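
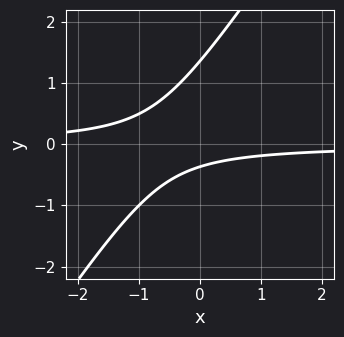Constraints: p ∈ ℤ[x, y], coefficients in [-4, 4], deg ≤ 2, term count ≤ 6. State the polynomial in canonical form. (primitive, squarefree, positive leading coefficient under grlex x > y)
3*x*y - 2*y^2 + 2*y + 1

Degree: the shape is more complex than any degree-1 curve, so deg p = 2.
Observable constraints: the curve avoids every integer x-axis point in the box.
Assembling these constraints gives the stated polynomial.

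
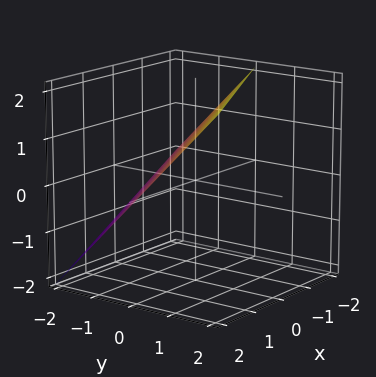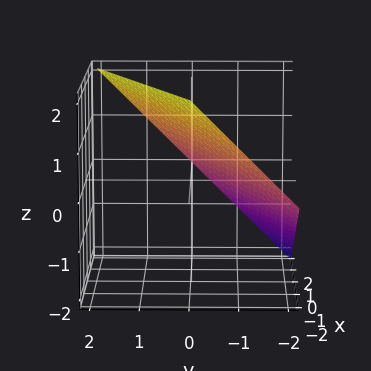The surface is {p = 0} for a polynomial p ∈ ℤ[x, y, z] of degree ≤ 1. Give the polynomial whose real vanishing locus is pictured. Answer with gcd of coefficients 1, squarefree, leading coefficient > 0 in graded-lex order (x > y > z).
(a) The degree is 1 — every cross-section is a straight line — this is a plane.
(b) From the axis intercepts and sections: one x-axis crossing is at x = 2; it meets the y-axis at y = -1 (among the integer gridlines).
(c) Assembling these constraints gives the stated polynomial.

x - 2*y + 2*z - 2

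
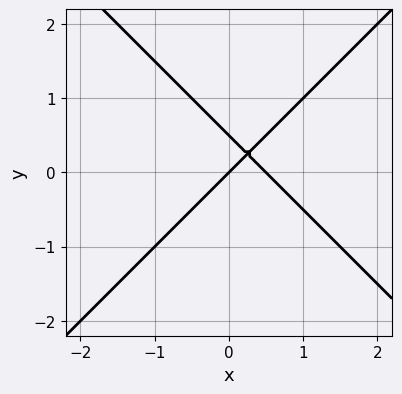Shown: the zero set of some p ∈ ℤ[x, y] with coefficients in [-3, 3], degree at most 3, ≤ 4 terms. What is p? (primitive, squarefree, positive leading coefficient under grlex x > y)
2*x^2 - 2*y^2 - x + y

(a) The degree is 2 — the shape is more complex than any degree-1 curve.
(b) Against the integer gridlines: one y-axis crossing is at y = 0; it crosses the x-axis at the gridline x = 0.
(c) Solving for integer coefficients yields p as stated.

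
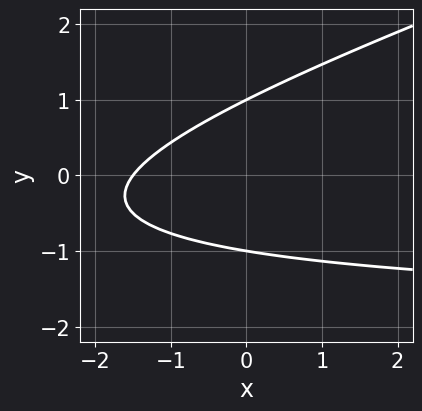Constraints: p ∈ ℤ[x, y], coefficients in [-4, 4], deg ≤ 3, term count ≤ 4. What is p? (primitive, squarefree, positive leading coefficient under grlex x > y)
x*y - 3*y^2 + 2*x + 3

deg p = 2.
Reading off the gridlines: among the integer gridlines, it crosses the y-axis at y ∈ {-1, 1}.
Fitting integer coefficients to these (and the overall shape) gives p.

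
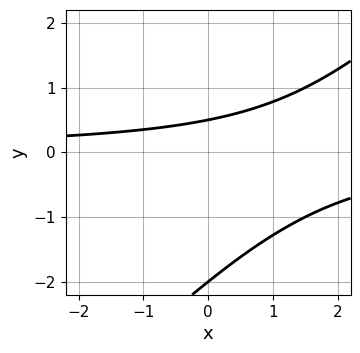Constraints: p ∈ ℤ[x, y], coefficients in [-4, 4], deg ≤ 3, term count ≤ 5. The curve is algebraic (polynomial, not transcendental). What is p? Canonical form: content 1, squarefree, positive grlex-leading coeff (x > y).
2*x*y - 2*y^2 - 3*y + 2

The degree is 2 — the shape is more complex than any degree-1 curve.
Against the integer gridlines: it misses every integer gridline on the x-axis; one y-axis crossing is at y = -2.
Fitting integer coefficients to these (and the overall shape) gives p.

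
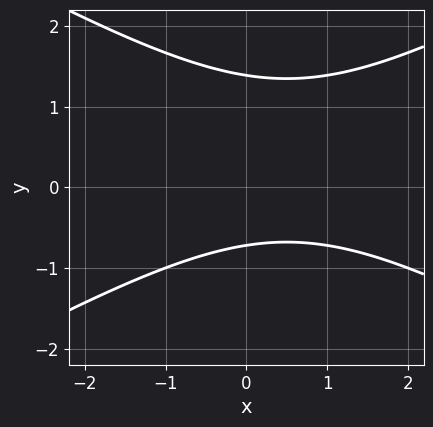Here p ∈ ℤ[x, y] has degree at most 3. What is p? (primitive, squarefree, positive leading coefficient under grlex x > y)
x^2 - 3*y^2 - x + 2*y + 3

The degree is 2 — the shape is more complex than any degree-1 curve.
From the visible intercepts: it misses every integer gridline on the x-axis.
Solving for integer coefficients yields p as stated.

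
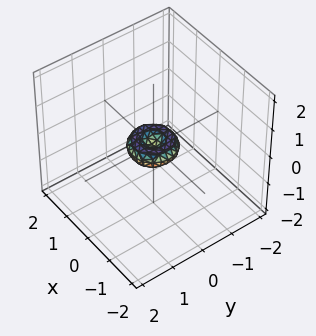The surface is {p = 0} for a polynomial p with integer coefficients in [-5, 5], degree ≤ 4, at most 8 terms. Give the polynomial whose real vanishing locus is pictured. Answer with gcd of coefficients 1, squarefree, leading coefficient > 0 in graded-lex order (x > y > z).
2*x^4 + 4*x^2*y^2 + 2*y^4 - x^2 - y^2 + 2*z^2

deg p = 4. No degree-3 surface has this shape.
Symmetry: the surface is invariant under rotation about z: p = q(x² + y², z).
From the visible intercepts: a circular section at z = 0 has radius between 0 and 1; one y-axis crossing is at y = 0; one z-axis crossing is at z = 0.
Solving for integer coefficients yields p as stated.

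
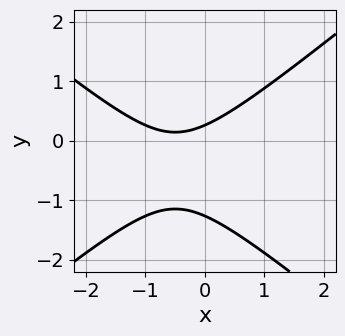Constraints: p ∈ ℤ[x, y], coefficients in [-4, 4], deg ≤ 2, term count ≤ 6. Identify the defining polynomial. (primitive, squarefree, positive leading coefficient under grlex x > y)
(a) Degree: a generic line meets the curve in up to 2 points, so deg p = 2.
(b) Against the integer gridlines: the curve avoids every integer x-axis point in the box.
(c) Together with the visible shape, these determine p as stated.

2*x^2 - 3*y^2 + 2*x - 3*y + 1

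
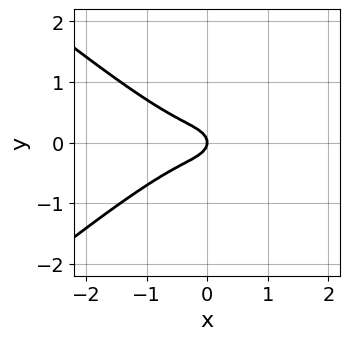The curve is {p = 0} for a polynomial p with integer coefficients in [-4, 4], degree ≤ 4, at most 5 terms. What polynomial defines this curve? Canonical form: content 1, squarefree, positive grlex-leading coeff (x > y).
First, deg p = 3.
Then, symmetries: mirror symmetry y ↦ −y ⇒ only even powers of y.
Next, from the axis intercepts and sections: it meets the y-axis at y = 0 (among the integer gridlines); one x-axis crossing is at x = 0.
Finally, matching integer coefficients to the picture gives p.

2*x^3 - 3*x*y^2 + 3*y^2 + x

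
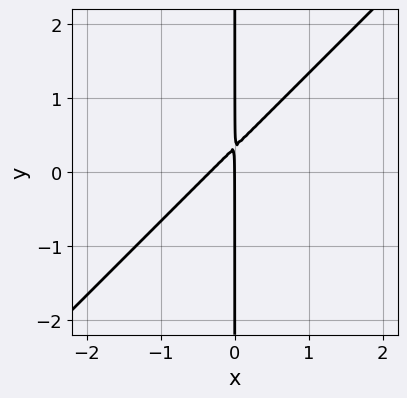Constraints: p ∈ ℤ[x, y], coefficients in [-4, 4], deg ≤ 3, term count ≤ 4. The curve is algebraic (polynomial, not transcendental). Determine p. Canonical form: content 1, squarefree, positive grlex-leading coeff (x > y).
3*x^2 - 3*x*y + x

1. Degree: the shape is more complex than any degree-1 curve, so deg p = 2.
2. Against the integer gridlines: it meets the x-axis at x = 0 (among the integer gridlines); the visible y-axis segment lies entirely on the curve.
3. Matching integer coefficients to the picture gives p.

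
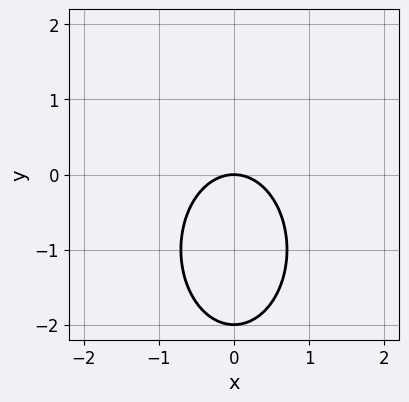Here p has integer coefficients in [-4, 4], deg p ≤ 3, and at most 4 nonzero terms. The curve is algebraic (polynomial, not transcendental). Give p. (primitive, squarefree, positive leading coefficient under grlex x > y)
2*x^2 + y^2 + 2*y

First, deg p = 2.
Then, symmetries: it's symmetric under x → −x, forcing even powers of x.
Then, reading off the gridlines: it meets the x-axis at x = 0 (among the integer gridlines); the y-axis gridline crossings are at y ∈ {-2, 0}.
Finally, the integer polynomial consistent with all of this is the stated p.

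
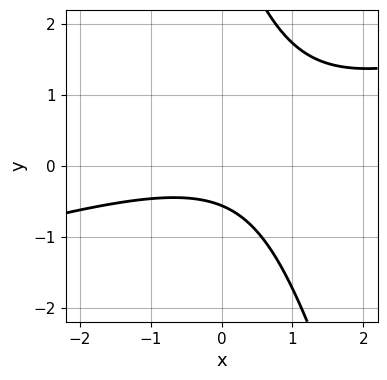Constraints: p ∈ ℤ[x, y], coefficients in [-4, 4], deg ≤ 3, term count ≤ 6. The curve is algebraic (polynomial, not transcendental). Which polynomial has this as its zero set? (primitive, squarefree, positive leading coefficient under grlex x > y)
deg p = 2.
Observable constraints: it misses every integer gridline on the x-axis.
Solving for integer coefficients yields p as stated.

x^2 - 3*x*y - y^2 + 3*y + 2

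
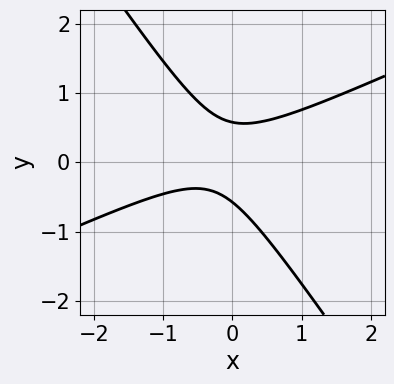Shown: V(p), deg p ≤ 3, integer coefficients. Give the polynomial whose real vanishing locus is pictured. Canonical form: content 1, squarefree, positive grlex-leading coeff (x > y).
(a) deg p = 2. No degree-1 curve has this shape.
(b) Observable constraints: the curve avoids every integer x-axis point in the box.
(c) Solving for integer coefficients yields p as stated.

2*x^2 - 3*x*y - 3*y^2 + x + 1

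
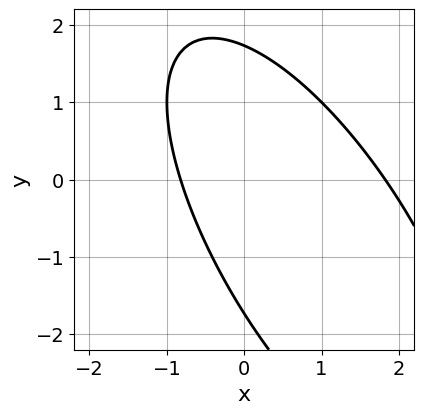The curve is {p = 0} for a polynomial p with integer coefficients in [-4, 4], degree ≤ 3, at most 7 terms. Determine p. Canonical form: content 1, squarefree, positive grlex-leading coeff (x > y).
Degree: the shape is more complex than any degree-1 curve, so deg p = 2.
Putting this together gives p.

2*x^2 + 2*x*y + y^2 - 2*x - 3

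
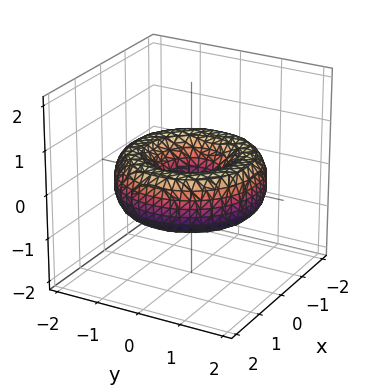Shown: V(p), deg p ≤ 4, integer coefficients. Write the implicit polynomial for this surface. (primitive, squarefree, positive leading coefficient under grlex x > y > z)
x^4 + 2*x^2*y^2 + y^4 - 3*x^2 - 3*y^2 + 3*z^2 + 1

deg p = 4.
Symmetries: rotational symmetry about the z-axis ⇒ p depends on x, y only through x² + y².
Checking where it meets the axes: no z-intercept at any integer in the box; a circular section at z = 0 has radius between 0 and 1.
Fitting integer coefficients to these (and the overall shape) gives p.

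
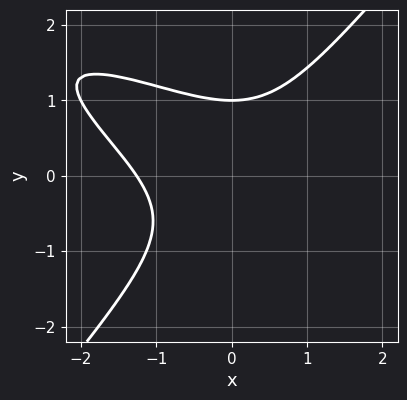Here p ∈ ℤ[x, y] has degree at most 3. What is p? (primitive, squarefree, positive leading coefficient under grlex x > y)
x^3 + 2*x^2*y - 2*y^3 + 2

(a) The degree is 3 — a generic line meets the curve in up to 3 points.
(b) Reading off the gridlines: it meets the y-axis at y = 1 (among the integer gridlines).
(c) The integer polynomial consistent with all of this is the stated p.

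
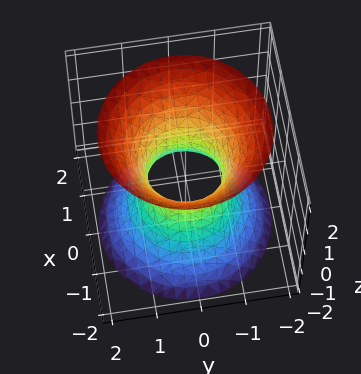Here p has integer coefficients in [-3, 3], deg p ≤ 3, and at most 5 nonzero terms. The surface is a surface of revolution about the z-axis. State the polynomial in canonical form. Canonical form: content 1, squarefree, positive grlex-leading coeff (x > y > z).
(a) Degree: a generic line meets the surface in up to 2 points, so deg p = 2.
(b) Symmetry: the surface is invariant under rotation about z: p = q(x² + y², z).
(c) Against the integer gridlines: a circular section at z = -1 has radius between 1 and 2; no z-intercept at any integer in the box.
(d) Matching integer coefficients to the picture gives p.

3*x^2 + 3*y^2 - 2*z^2 - 2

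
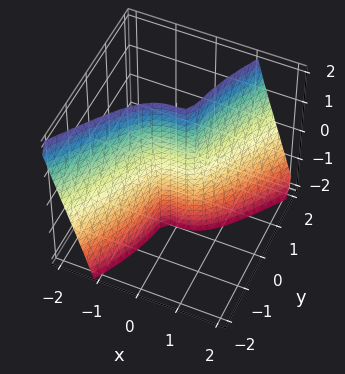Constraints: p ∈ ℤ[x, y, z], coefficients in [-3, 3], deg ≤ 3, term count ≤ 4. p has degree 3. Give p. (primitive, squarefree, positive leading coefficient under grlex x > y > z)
3*x^3 + 2*x*y*z - y^3 - 2*y

First, deg p = 3. The shape is more complex than any degree-2 surface.
Next, from the axis intercepts and sections: every point of the z-axis in the box is on the surface; it crosses the y-axis at the gridline y = 0; it meets the x-axis at x = 0 (among the integer gridlines).
Finally, the integer polynomial consistent with all of this is the stated p.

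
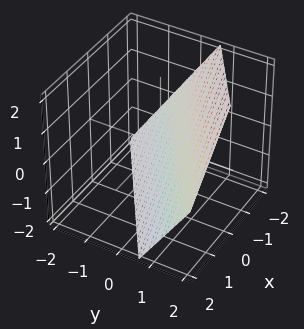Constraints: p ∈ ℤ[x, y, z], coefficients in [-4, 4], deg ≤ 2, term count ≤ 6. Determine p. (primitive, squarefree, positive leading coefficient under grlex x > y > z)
(a) Degree: every cross-section is a straight line — this is a plane, so deg p = 1.
(b) Reading off the gridlines: it crosses the z-axis at the gridline z = -1; it meets the x-axis at x = -1 (among the integer gridlines).
(c) Solving for integer coefficients yields p as stated.

2*x - 3*y + 2*z + 2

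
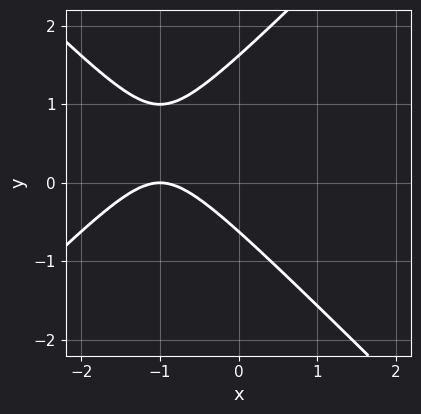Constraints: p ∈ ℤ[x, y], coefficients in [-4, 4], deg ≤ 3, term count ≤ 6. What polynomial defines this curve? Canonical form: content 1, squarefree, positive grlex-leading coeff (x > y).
(a) deg p = 2.
(b) Checking where it meets the axes: one x-axis crossing is at x = -1.
(c) Fitting integer coefficients to these (and the overall shape) gives p.

x^2 - y^2 + 2*x + y + 1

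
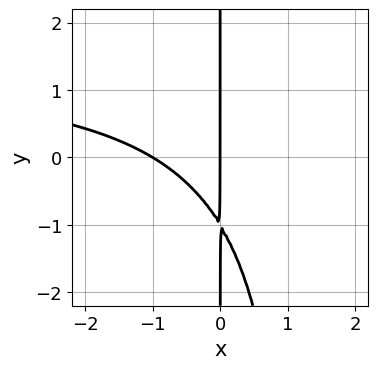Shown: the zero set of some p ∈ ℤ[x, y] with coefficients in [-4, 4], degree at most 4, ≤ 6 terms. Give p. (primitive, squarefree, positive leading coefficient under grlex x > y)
(a) deg p = 3.
(b) Reading off the gridlines: every point of the y-axis in the box is on the curve; the x-axis gridline crossings are at x ∈ {-1, 0}.
(c) Solving for integer coefficients yields p as stated.

2*x^2*y - 3*x^2 - 3*x*y - 3*x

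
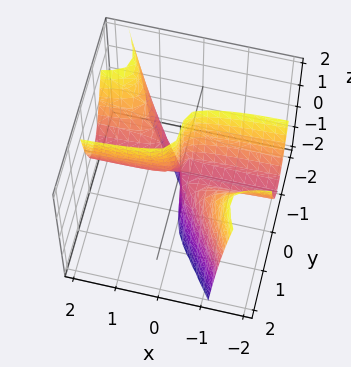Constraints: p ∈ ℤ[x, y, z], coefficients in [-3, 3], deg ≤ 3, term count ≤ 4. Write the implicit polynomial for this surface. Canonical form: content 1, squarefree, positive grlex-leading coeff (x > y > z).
3*x*y^2 + 2*y^3 - x*z

1. deg p = 3. The shape is more complex than any degree-2 surface.
2. Against the integer gridlines: the visible z-axis segment lies entirely on the surface; one y-axis crossing is at y = 0.
3. Assembling these constraints gives the stated polynomial. Check: (2, 0, 0) on the x-axis lies on the surface, and p(2, 0, 0) = 0. ✓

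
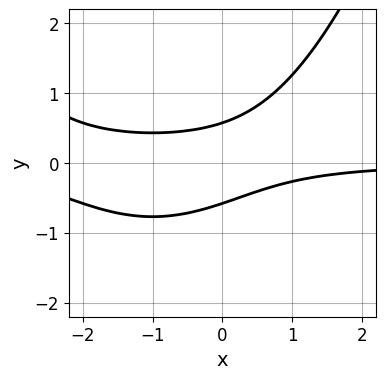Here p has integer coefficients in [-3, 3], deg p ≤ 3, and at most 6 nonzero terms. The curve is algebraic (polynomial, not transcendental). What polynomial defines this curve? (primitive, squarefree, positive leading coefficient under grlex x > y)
x^2*y + 2*x*y - 3*y^2 + 1

deg p = 3.
Checking where it meets the axes: it misses every integer gridline on the x-axis.
The integer polynomial consistent with all of this is the stated p.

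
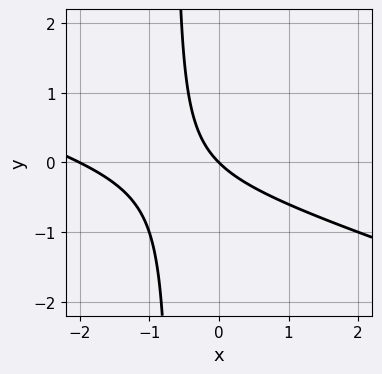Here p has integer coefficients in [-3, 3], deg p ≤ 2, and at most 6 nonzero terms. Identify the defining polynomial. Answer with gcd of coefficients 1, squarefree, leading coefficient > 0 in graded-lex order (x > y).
x^2 + 3*x*y + 2*x + 2*y

1. Degree: the shape is more complex than any degree-1 curve, so deg p = 2.
2. Reading off the gridlines: among the integer gridlines, it crosses the x-axis at x ∈ {-2, 0}; it crosses the y-axis at the gridline y = 0.
3. The integer polynomial consistent with all of this is the stated p.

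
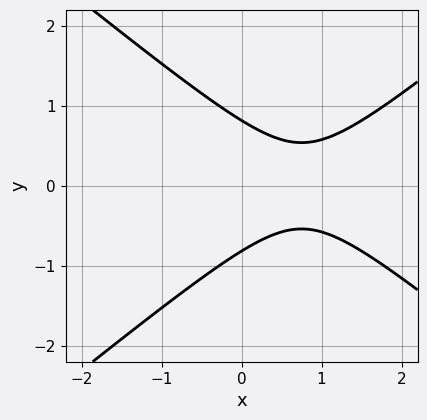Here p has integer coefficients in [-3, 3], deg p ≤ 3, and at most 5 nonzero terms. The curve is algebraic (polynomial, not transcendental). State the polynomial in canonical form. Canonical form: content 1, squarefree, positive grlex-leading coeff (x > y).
1. Degree: a generic line meets the curve in up to 2 points, so deg p = 2.
2. Symmetries: the y ↦ −y reflection is a symmetry, so y appears only in even powers.
3. Against the integer gridlines: it misses every integer gridline on the x-axis.
4. These observations pin down the coefficients.

2*x^2 - 3*y^2 - 3*x + 2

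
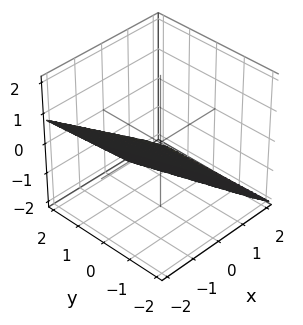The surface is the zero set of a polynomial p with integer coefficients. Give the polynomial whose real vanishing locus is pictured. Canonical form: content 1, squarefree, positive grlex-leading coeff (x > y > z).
First, the degree is 1 — the surface is flat (a plane).
Then, from the visible intercepts: one y-axis crossing is at y = -2.
Finally, solving for integer coefficients yields p as stated.

3*x + y + 3*z + 2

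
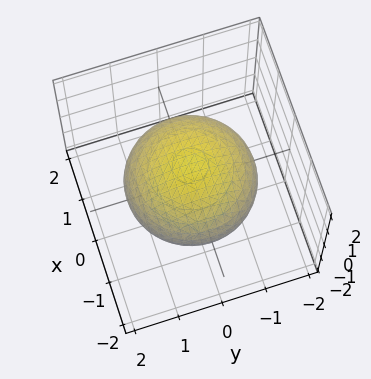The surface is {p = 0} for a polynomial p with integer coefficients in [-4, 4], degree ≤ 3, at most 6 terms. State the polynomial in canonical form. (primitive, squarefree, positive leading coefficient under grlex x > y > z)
x^2 + y^2 + 2*z^2 - 2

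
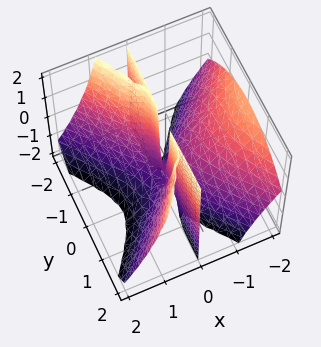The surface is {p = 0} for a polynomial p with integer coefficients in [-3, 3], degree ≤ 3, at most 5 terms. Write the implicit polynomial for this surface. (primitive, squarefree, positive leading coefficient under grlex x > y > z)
(a) The degree is 3 — the shape is more complex than any degree-2 surface.
(b) From the axis intercepts and sections: the visible z-axis segment lies entirely on the surface; the visible y-axis segment lies entirely on the surface.
(c) The integer polynomial consistent with all of this is the stated p. Check: (-1, 0, 0) on the x-axis lies on the surface, and p(-1, 0, 0) = 0. ✓

3*x^3 + 3*x^2*z - 2*x*y^2 + 3*x^2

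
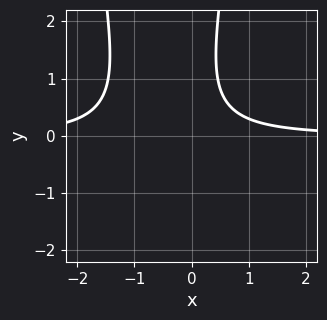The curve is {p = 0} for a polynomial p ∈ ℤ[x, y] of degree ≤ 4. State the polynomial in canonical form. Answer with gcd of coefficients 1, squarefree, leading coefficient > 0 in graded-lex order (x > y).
3*x^2*y + 3*x*y - y^2 + y - 2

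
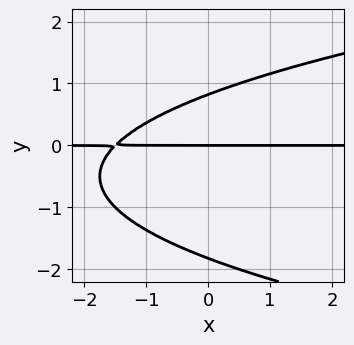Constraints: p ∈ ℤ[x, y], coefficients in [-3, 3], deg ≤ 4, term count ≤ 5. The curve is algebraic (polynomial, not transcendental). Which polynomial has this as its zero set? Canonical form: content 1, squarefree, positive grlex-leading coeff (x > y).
First, degree: the shape is more complex than any degree-2 curve, so deg p = 3.
Next, from the visible intercepts: every point of the x-axis in the box is on the curve; it meets the y-axis at y = 0 (among the integer gridlines).
Finally, putting this together gives p.

2*y^3 - 2*x*y + 2*y^2 - 3*y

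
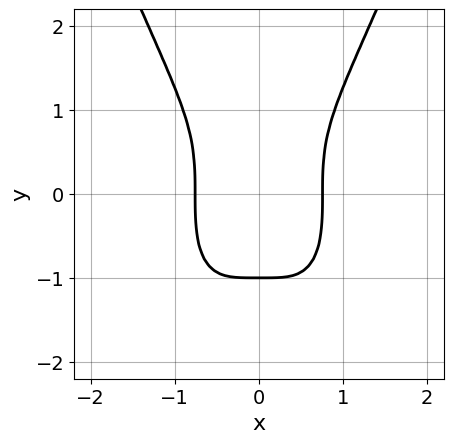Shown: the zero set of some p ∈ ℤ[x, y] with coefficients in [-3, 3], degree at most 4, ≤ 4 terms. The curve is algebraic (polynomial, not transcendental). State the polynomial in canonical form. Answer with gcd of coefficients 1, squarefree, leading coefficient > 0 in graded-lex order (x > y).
3*x^4 - y^3 - 1

deg p = 4. A generic line meets the curve in up to 4 points.
Symmetries: mirror symmetry x ↦ −x ⇒ only even powers of x.
Checking where it meets the axes: it meets the y-axis at y = -1 (among the integer gridlines).
Together with the visible shape, these determine p as stated.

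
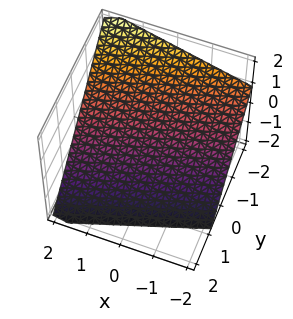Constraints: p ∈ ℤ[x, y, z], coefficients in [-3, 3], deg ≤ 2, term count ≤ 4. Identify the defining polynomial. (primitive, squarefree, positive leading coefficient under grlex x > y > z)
(a) deg p = 1. The surface is flat (a plane).
(b) Against the integer gridlines: one x-axis crossing is at x = 2.
(c) Putting this together gives p.

x - 3*y - 3*z - 2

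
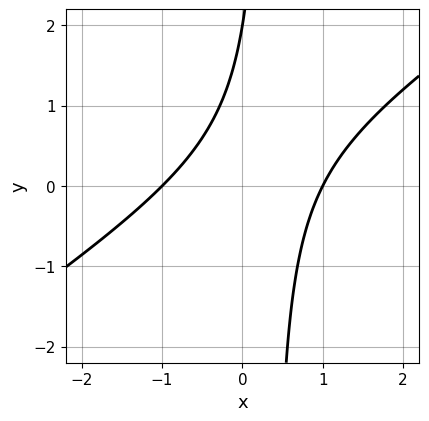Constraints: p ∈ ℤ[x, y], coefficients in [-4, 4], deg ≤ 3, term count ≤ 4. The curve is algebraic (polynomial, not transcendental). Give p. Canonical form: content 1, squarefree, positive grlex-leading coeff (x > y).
The degree is 2 — no degree-1 curve has this shape.
Against the integer gridlines: among the integer gridlines, it crosses the x-axis at x ∈ {-1, 1}; it meets the y-axis at y = 2 (among the integer gridlines).
Fitting integer coefficients to these (and the overall shape) gives p.

2*x^2 - 3*x*y + y - 2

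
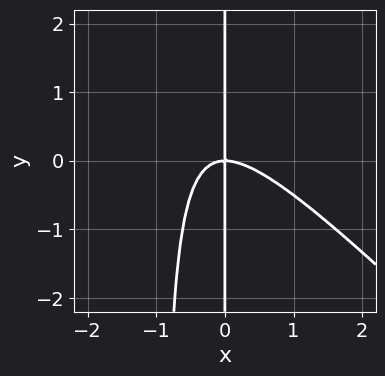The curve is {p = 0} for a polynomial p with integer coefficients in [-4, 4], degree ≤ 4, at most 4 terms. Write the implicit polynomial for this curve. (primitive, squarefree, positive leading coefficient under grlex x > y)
(a) deg p = 3. The shape is more complex than any degree-2 curve.
(b) Reading off the gridlines: it meets the x-axis at x = 0 (among the integer gridlines); the visible y-axis segment lies entirely on the curve.
(c) Putting this together gives p.

x^3 + x^2*y + x*y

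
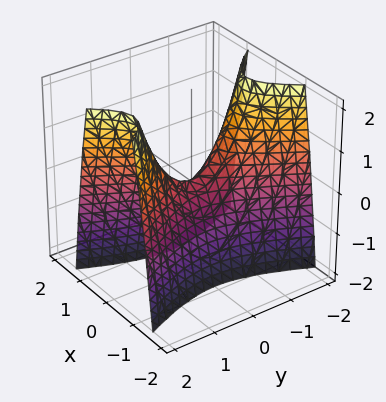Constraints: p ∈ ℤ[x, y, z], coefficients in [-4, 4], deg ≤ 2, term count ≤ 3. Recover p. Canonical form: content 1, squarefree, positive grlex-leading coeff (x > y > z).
3*x^2 - y^2 + z

First, the degree is 2 — a saddle surface; a quadric.
Then, symmetries: mirror symmetry x ↦ −x ⇒ only even powers of x; the y ↦ −y reflection is a symmetry, so y appears only in even powers.
Then, reading off the gridlines: it crosses the x-axis at the gridline x = 0; it crosses the z-axis at the gridline z = 0.
Finally, these observations pin down the coefficients.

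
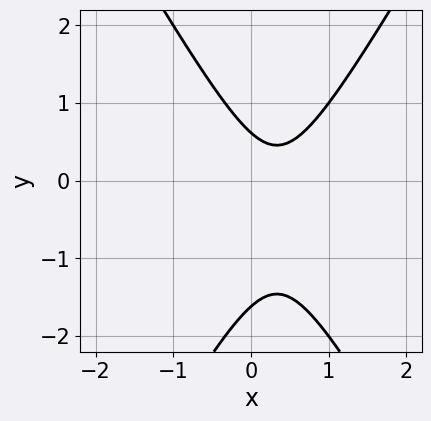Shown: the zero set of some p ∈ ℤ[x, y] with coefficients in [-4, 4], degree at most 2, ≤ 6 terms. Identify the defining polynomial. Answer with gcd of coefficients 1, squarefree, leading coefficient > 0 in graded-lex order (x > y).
3*x^2 - y^2 - 2*x - y + 1

1. Degree: the shape is more complex than any degree-1 curve, so deg p = 2.
2. Against the integer gridlines: no x-intercept at any integer in the box.
3. The integer polynomial consistent with all of this is the stated p.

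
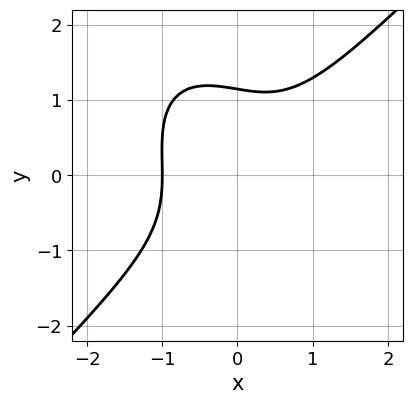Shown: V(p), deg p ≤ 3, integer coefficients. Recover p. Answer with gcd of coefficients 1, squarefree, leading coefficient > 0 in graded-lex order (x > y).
First, deg p = 3. A generic line meets the curve in up to 3 points.
Then, from the visible intercepts: it meets the x-axis at x = -1 (among the integer gridlines).
Finally, the integer polynomial consistent with all of this is the stated p.

3*x^3 - x*y^2 - 2*y^3 + 3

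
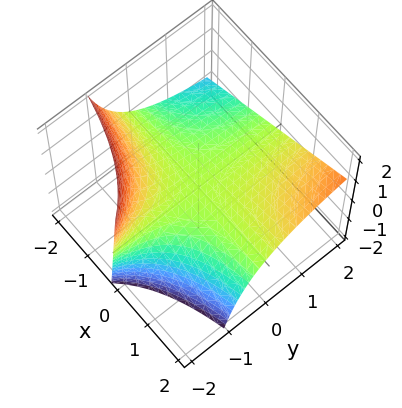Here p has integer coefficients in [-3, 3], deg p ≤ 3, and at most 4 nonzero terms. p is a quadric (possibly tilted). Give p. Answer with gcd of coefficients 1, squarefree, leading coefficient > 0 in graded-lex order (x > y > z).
x*y - y*z - 2*z

(a) deg p = 2.
(b) Observable constraints: every point of the x-axis in the box is on the surface; one z-axis crossing is at z = 0; the visible y-axis segment lies entirely on the surface.
(c) Putting this together gives p.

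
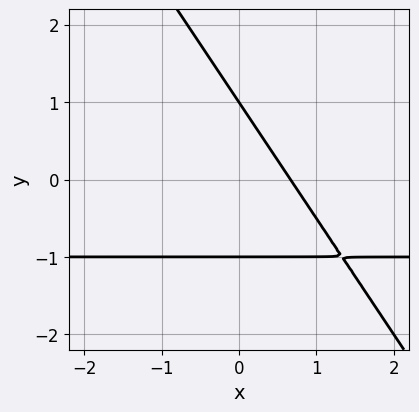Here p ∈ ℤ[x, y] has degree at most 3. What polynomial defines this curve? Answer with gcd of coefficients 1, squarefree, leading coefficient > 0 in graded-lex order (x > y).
3*x*y + 2*y^2 + 3*x - 2

deg p = 2. No degree-1 curve has this shape.
Observable constraints: the y-axis gridline crossings are at y ∈ {-1, 1}.
Solving for integer coefficients yields p as stated.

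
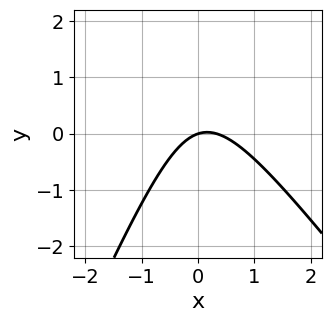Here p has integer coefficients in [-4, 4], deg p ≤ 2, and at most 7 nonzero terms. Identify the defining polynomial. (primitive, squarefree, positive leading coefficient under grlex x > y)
The degree is 2 — no degree-1 curve has this shape.
From the visible intercepts: it crosses the y-axis at the gridline y = 0; one x-axis crossing is at x = 0.
Assembling these constraints gives the stated polynomial.

3*x^2 + x*y - y^2 - x + 3*y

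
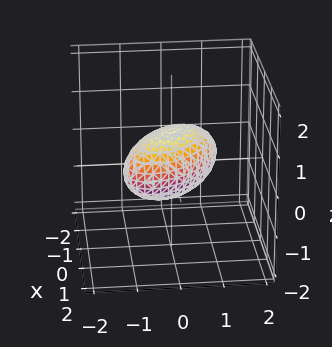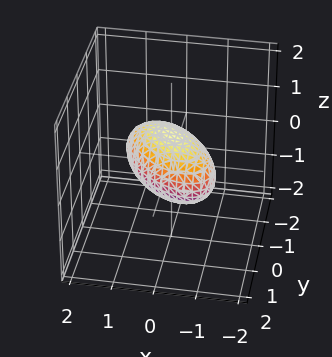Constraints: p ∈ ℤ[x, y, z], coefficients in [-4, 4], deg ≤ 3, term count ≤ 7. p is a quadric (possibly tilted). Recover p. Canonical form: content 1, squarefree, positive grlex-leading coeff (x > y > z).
2*x^2 + 2*x*y + 2*y^2 + 3*z^2 - 2

First, deg p = 2. The shape is more complex than any degree-1 surface.
Next, checking where it meets the axes: among the integer gridlines, it crosses the x-axis at x ∈ {-1, 1}; the y-axis gridline crossings are at y ∈ {-1, 1}.
Finally, solving for integer coefficients yields p as stated.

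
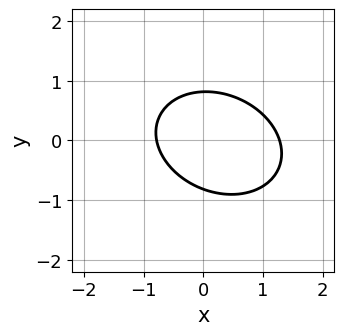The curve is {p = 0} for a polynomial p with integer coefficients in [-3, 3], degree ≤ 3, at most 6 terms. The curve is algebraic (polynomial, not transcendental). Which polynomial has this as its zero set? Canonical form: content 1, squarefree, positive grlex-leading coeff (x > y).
Degree: no degree-1 curve has this shape, so deg p = 2.
Putting this together gives p.

2*x^2 + x*y + 3*y^2 - x - 2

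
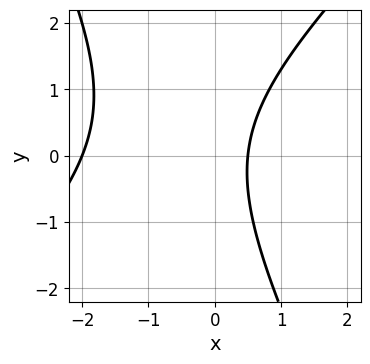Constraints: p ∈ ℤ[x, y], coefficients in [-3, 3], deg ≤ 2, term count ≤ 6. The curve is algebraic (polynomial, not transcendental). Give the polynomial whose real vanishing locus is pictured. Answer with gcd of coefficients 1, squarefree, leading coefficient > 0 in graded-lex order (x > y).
2*x^2 - x*y - y^2 + 3*x - 2

1. deg p = 2.
2. Reading off the gridlines: one x-axis crossing is at x = -2; it misses every integer gridline on the y-axis.
3. The integer polynomial consistent with all of this is the stated p.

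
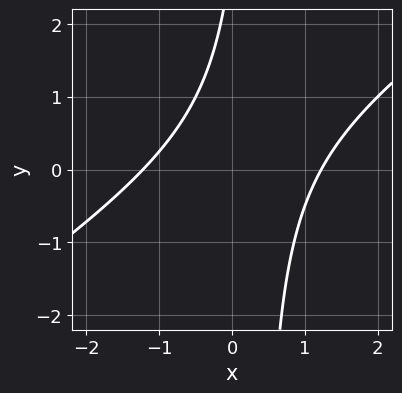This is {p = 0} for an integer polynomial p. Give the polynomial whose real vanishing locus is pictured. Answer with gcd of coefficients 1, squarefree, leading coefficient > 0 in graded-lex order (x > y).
2*x^2 - 3*x*y + y - 3

First, deg p = 2. No degree-1 curve has this shape.
Then, from the axis intercepts and sections: no y-intercept at any integer in the box.
Finally, matching integer coefficients to the picture gives p.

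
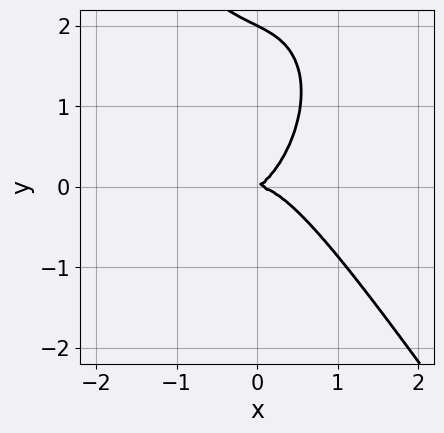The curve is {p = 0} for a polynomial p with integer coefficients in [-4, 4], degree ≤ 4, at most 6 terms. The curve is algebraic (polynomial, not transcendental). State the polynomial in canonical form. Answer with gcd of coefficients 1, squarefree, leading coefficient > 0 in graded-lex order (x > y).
First, the degree is 3 — the shape is more complex than any degree-2 curve.
Next, from the visible intercepts: it meets the x-axis at x = 0 (among the integer gridlines); among the integer gridlines, it crosses the y-axis at y ∈ {0, 2}.
Finally, matching integer coefficients to the picture gives p.

3*x^3 + y^3 + x*y - 2*y^2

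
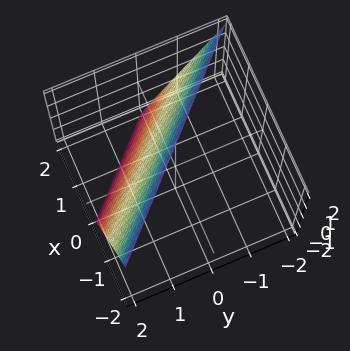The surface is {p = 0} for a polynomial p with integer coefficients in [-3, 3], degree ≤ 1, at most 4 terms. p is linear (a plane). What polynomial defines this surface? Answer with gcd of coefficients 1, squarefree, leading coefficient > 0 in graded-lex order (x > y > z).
First, deg p = 1. Every cross-section is a straight line — this is a plane.
Then, observable constraints: it meets the z-axis at z = 2 (among the integer gridlines); it meets the y-axis at y = 1 (among the integer gridlines).
Finally, solving for integer coefficients yields p as stated. Check: (1, 0, 0) on the x-axis lies on the surface, and p(1, 0, 0) = 0. ✓

2*x + 2*y + z - 2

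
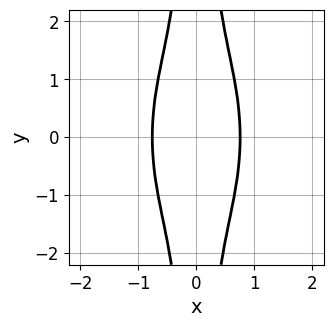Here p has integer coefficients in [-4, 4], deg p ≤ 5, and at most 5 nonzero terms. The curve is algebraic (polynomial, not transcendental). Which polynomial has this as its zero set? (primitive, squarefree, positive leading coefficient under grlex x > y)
First, degree: no degree-3 curve has this shape, so deg p = 4.
Next, symmetries: it's symmetric under x → −x, forcing even powers of x; it's symmetric under y → −y, forcing even powers of y.
Then, reading off the gridlines: it misses every integer gridline on the y-axis.
Finally, assembling these constraints gives the stated polynomial.

3*x^4 + x^2*y^2 - 1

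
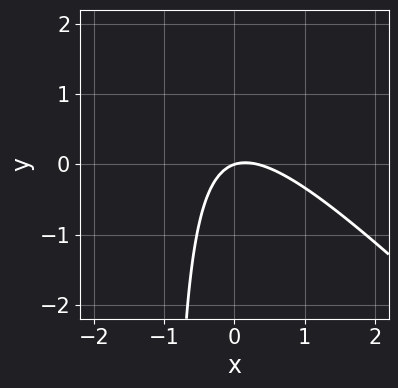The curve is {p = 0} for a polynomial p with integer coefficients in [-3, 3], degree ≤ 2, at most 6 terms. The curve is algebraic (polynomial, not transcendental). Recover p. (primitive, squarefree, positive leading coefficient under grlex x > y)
3*x^2 + 3*x*y - x + 3*y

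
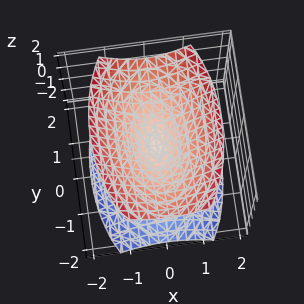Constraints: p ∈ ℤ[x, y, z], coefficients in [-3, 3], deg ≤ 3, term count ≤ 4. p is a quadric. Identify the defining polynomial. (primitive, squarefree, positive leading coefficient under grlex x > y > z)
3*x^2 + y^2 - 2*z^2

First, I count 2 distinct pieces. They look like related sheets of one shape, so recover p as a whole.
Next, degree: a double cone through the origin; a quadric, so deg p = 2.
Then, symmetries: it's symmetric under x → −x, forcing even powers of x; the z ↦ −z reflection is a symmetry, so z appears only in even powers; it's symmetric under y → −y, forcing even powers of y.
Then, checking where it meets the axes: it meets the y-axis at y = 0 (among the integer gridlines); it meets the x-axis at x = 0 (among the integer gridlines).
Finally, assembling these constraints gives the stated polynomial.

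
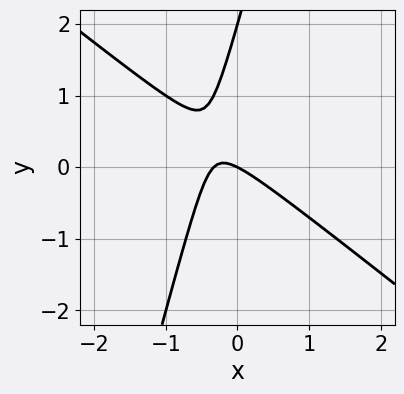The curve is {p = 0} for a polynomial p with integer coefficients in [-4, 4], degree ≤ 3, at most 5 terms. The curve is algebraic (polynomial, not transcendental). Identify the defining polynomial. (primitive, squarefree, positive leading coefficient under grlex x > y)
3*x^2 + 3*x*y - y^2 + x + 2*y

(a) deg p = 2.
(b) Checking where it meets the axes: one x-axis crossing is at x = 0; among the integer gridlines, it crosses the y-axis at y ∈ {0, 2}.
(c) Putting this together gives p.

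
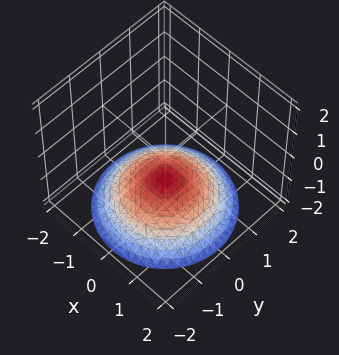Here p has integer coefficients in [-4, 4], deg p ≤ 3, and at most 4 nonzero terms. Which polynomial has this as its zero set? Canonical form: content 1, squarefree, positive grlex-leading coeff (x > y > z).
x^2 + y^2 + 3*z + 3

First, degree: the shape is more complex than any degree-1 surface, so deg p = 2.
Then, symmetries: rotational symmetry about the z-axis ⇒ p depends on x, y only through x² + y².
Then, reading off the gridlines: a circular section at z = -2 has radius between 1 and 2; it misses every integer gridline on the y-axis.
Finally, together with the visible shape, these determine p as stated. Check: (0, 0, -1) on the z-axis lies on the surface, and p(0, 0, -1) = 0. ✓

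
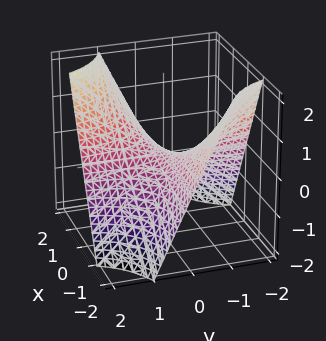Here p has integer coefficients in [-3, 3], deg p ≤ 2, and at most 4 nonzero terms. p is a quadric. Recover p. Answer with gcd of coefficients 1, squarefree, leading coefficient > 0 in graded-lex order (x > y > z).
x*y - z

First, degree: a hyperbolic paraboloid; a quadric, so deg p = 2.
Next, from the visible intercepts: every point of the x-axis in the box is on the surface; it meets the z-axis at z = 0 (among the integer gridlines); every point of the y-axis in the box is on the surface.
Finally, matching integer coefficients to the picture gives p.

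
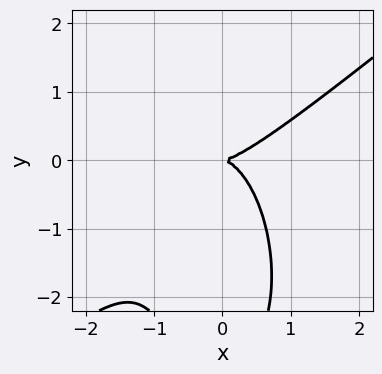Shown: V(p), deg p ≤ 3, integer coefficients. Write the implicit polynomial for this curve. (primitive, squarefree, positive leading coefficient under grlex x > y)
3*x^3 - 3*x^2*y - y^3 - 3*y^2

First, the degree is 3 — no degree-2 curve has this shape.
Next, reading off the gridlines: it crosses the x-axis at the gridline x = 0; it crosses the y-axis at the gridline y = 0.
Finally, these observations pin down the coefficients.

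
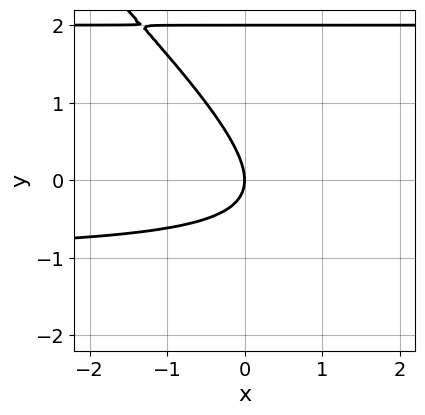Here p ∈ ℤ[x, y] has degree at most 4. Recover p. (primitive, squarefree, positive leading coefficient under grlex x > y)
The degree is 3 — the shape is more complex than any degree-2 curve.
Reading off the gridlines: it meets the x-axis at x = 0 (among the integer gridlines); the y-axis gridline crossings are at y ∈ {0, 2}.
Together with the visible shape, these determine p as stated.

x*y^2 + y^3 - x*y - 2*y^2 - 2*x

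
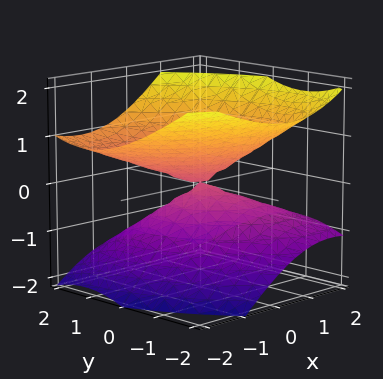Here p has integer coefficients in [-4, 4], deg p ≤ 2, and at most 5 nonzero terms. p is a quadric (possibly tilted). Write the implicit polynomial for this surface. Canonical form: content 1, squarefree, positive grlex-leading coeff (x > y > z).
x^2 + x*y + x*z + y^2 - 2*z^2

1. There are 2 components. They look like related sheets of one shape, so recover p as a whole.
2. Degree: no degree-1 surface has this shape, so deg p = 2.
3. Checking where it meets the axes: one x-axis crossing is at x = 0; one z-axis crossing is at z = 0; it meets the y-axis at y = 0 (among the integer gridlines).
4. These observations pin down the coefficients.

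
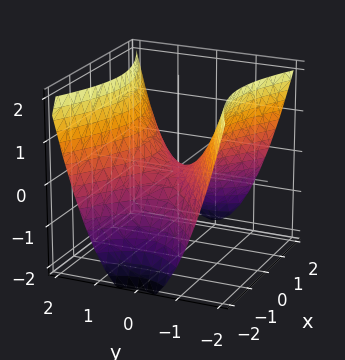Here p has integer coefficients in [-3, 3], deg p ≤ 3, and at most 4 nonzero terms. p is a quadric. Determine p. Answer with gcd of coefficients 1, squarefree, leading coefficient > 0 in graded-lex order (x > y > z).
x^2 - 2*y^2 + 2*z

1. deg p = 2.
2. Symmetries: the x ↦ −x reflection is a symmetry, so x appears only in even powers; mirror symmetry y ↦ −y ⇒ only even powers of y.
3. Checking where it meets the axes: one y-axis crossing is at y = 0; one x-axis crossing is at x = 0.
4. Matching integer coefficients to the picture gives p.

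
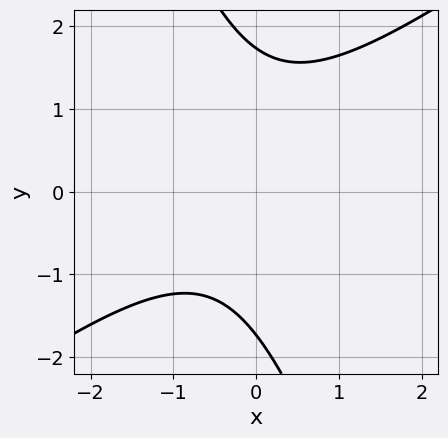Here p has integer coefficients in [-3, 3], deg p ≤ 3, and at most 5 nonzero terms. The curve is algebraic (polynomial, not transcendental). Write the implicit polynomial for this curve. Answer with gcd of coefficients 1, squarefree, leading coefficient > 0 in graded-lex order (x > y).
2*x^2 - 2*x*y - y^2 + x + 3

1. Degree: the shape is more complex than any degree-1 curve, so deg p = 2.
2. From the axis intercepts and sections: no x-intercept at any integer in the box.
3. Assembling these constraints gives the stated polynomial.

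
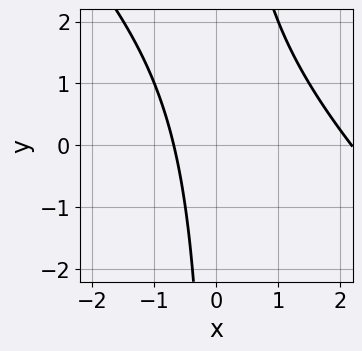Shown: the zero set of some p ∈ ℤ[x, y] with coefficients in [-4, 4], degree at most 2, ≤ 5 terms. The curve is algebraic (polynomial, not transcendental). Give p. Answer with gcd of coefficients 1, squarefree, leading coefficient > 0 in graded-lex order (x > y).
First, the degree is 2 — a generic line meets the curve in up to 2 points.
Then, checking where it meets the axes: the curve avoids every integer y-axis point in the box.
Finally, matching integer coefficients to the picture gives p.

2*x^2 + 2*x*y - 3*x - 3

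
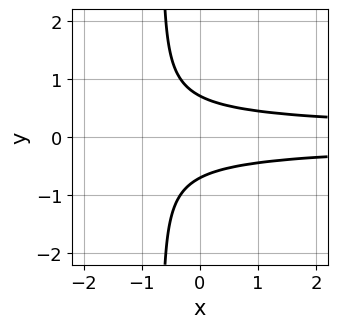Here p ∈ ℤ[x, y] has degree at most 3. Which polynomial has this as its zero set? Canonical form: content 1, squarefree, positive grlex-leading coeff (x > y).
3*x*y^2 + 2*y^2 - 1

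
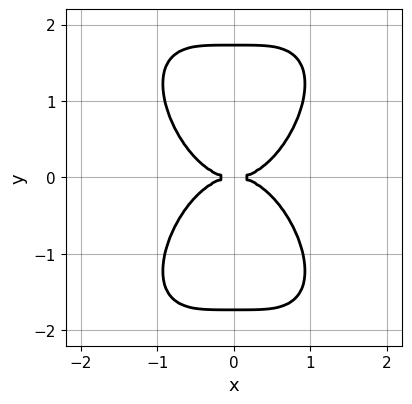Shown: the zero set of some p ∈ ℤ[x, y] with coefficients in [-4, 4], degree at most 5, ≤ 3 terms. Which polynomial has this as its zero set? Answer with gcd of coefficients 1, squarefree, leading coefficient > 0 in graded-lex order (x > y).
3*x^4 + y^4 - 3*y^2

Degree: no degree-3 curve has this shape, so deg p = 4.
Symmetries: it's symmetric under y → −y, forcing even powers of y; it's symmetric under x → −x, forcing even powers of x.
Reading off the gridlines: it meets the y-axis at y = 0 (among the integer gridlines); one x-axis crossing is at x = 0.
Assembling these constraints gives the stated polynomial.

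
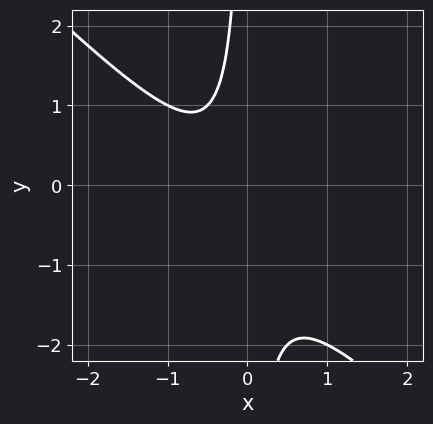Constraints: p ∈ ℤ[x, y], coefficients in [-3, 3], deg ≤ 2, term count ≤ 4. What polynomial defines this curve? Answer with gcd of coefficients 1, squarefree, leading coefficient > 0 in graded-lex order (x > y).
1. The degree is 2 — the shape is more complex than any degree-1 curve.
2. From the visible intercepts: the curve avoids every integer x-axis point in the box; no y-intercept at any integer in the box.
3. Putting this together gives p.

2*x^2 + 2*x*y + x + 1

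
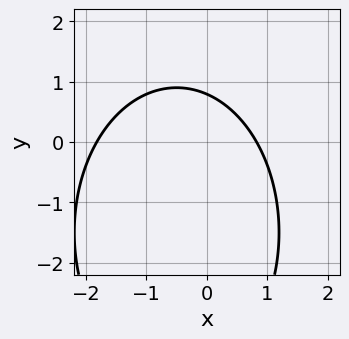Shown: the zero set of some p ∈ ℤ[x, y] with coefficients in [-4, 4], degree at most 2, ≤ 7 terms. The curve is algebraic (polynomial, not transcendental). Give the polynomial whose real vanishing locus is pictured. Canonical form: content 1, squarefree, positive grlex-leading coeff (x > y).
2*x^2 + y^2 + 2*x + 3*y - 3

(a) deg p = 2. No degree-1 curve has this shape.
(b) The integer polynomial consistent with all of this is the stated p.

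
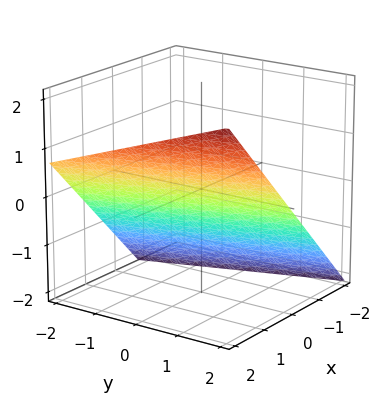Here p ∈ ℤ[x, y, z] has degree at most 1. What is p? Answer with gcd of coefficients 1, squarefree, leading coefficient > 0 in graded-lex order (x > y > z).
3*x + y - 3*z - 2

1. The degree is 1 — every cross-section is a straight line — this is a plane.
2. Against the integer gridlines: it crosses the y-axis at the gridline y = 2.
3. Together with the visible shape, these determine p as stated.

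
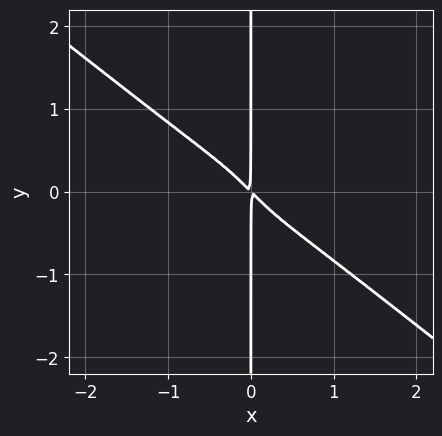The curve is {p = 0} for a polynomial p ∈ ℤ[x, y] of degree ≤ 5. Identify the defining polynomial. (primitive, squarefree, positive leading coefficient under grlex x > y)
x^4 + 2*x*y^3 + x^2 + x*y

First, deg p = 4. No degree-3 curve has this shape.
Next, checking where it meets the axes: the visible y-axis segment lies entirely on the curve.
Finally, putting this together gives p.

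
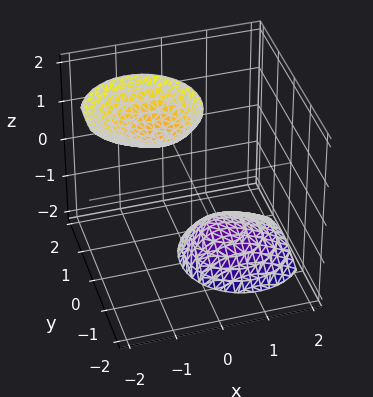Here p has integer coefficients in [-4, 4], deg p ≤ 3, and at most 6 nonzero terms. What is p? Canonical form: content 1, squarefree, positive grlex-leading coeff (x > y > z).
3*x^2 + 3*x*z + 3*y^2 - z^2 + 3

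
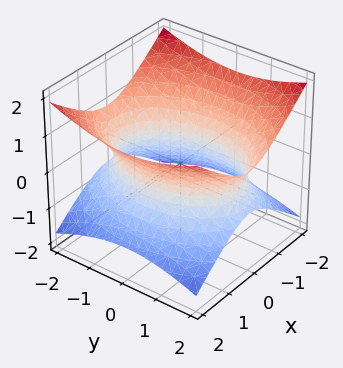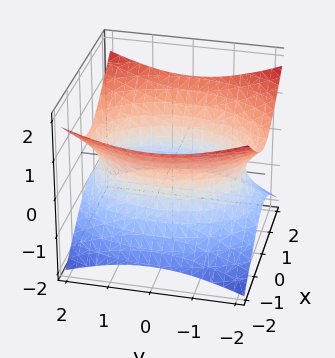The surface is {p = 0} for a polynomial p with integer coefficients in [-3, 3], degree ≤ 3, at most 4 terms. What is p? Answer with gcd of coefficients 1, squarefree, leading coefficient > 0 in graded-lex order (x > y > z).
2*x^2 + y^2 - 3*z^2 - 3

(a) Degree: an hourglass — one-sheet hyperboloid; a quadric, so deg p = 2.
(b) Symmetries: the x ↦ −x reflection is a symmetry, so x appears only in even powers; it's symmetric under y → −y, forcing even powers of y; mirror symmetry z ↦ −z ⇒ only even powers of z.
(c) From the visible intercepts: the surface avoids every integer z-axis point in the box.
(d) These observations pin down the coefficients.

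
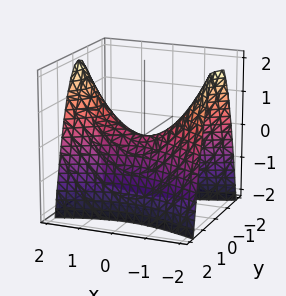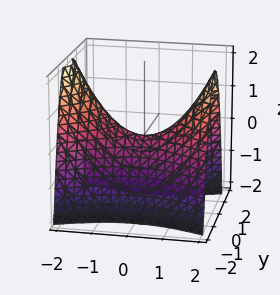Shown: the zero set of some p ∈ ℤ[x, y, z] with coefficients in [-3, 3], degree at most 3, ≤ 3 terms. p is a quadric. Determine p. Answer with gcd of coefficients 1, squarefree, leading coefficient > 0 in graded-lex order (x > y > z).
x^2 - 3*y^2 - 2*z

1. deg p = 2. A hyperbolic paraboloid; a quadric.
2. Symmetries: it's symmetric under y → −y, forcing even powers of y; it's symmetric under x → −x, forcing even powers of x.
3. Against the integer gridlines: it meets the z-axis at z = 0 (among the integer gridlines); it crosses the x-axis at the gridline x = 0; it crosses the y-axis at the gridline y = 0.
4. Together with the visible shape, these determine p as stated.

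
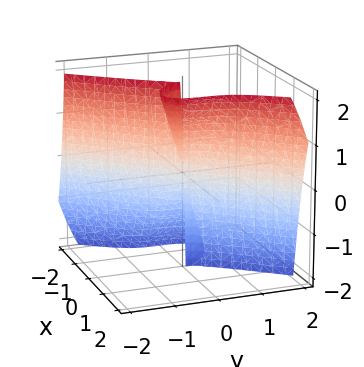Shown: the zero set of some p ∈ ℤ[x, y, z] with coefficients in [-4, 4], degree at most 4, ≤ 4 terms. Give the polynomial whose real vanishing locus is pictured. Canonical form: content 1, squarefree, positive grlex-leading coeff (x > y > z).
(a) Degree: the shape is more complex than any degree-2 surface, so deg p = 3.
(b) Observable constraints: one y-axis crossing is at y = 0; the visible z-axis segment lies entirely on the surface.
(c) Matching integer coefficients to the picture gives p.

3*x^3 - 2*x^2*z - 2*y^3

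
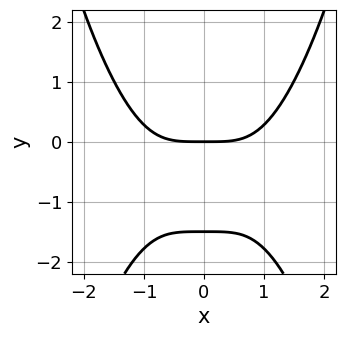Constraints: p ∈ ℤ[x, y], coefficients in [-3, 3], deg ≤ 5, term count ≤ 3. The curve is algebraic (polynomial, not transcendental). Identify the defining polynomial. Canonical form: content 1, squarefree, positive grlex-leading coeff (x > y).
Degree: no degree-3 curve has this shape, so deg p = 4.
Symmetries: the x ↦ −x reflection is a symmetry, so x appears only in even powers.
From the axis intercepts and sections: one x-axis crossing is at x = 0; one y-axis crossing is at y = 0.
Putting this together gives p.

x^4 - 2*y^2 - 3*y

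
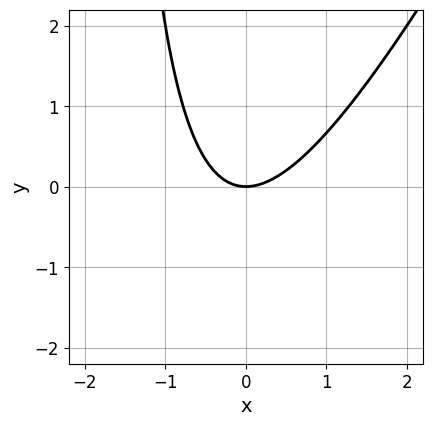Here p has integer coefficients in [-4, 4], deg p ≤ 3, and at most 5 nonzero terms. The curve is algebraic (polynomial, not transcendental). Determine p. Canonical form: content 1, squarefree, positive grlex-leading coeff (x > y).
2*x^2 - x*y - 2*y

Degree: a generic line meets the curve in up to 2 points, so deg p = 2.
Against the integer gridlines: it crosses the y-axis at the gridline y = 0; it crosses the x-axis at the gridline x = 0.
Matching integer coefficients to the picture gives p.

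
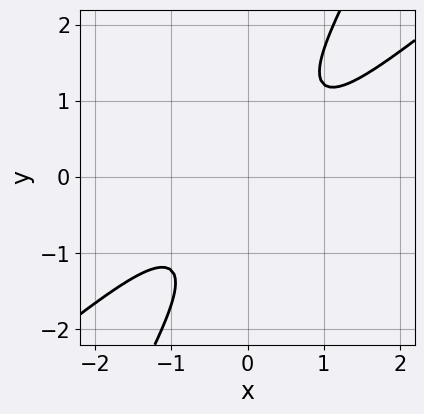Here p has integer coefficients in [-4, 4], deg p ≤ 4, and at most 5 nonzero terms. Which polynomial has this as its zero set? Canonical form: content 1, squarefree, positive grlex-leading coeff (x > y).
2*x^4 - 2*x^2*y^2 - 3*x*y^3 + 2*y^4 + 2

1. Degree: a generic line meets the curve in up to 4 points, so deg p = 4.
2. From the axis intercepts and sections: the curve avoids every integer x-axis point in the box; no y-intercept at any integer in the box.
3. Assembling these constraints gives the stated polynomial.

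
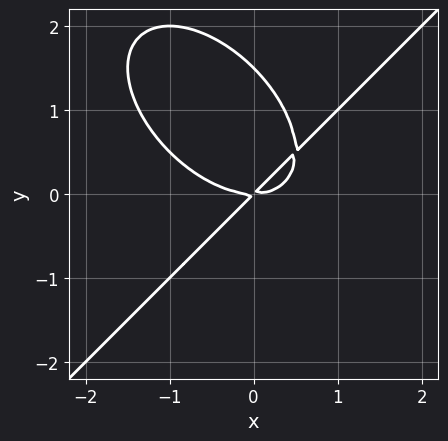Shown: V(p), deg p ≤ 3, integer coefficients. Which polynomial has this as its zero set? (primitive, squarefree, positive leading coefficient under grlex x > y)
2*x^3 - 2*y^3 - 3*x*y + 3*y^2

Degree: a generic line meets the curve in up to 3 points, so deg p = 3.
From the axis intercepts and sections: it meets the y-axis at y = 0 (among the integer gridlines); one x-axis crossing is at x = 0.
Together with the visible shape, these determine p as stated.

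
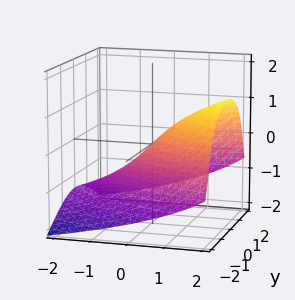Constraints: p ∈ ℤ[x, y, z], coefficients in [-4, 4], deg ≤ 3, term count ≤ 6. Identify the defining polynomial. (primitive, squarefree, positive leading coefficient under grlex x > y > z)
(a) deg p = 3.
(b) Reading off the gridlines: one z-axis crossing is at z = 0; it meets the y-axis at y = 0 (among the integer gridlines); it meets the x-axis at x = 0 (among the integer gridlines).
(c) Matching integer coefficients to the picture gives p.

z^3 + 2*y^2 - 3*x + 3*z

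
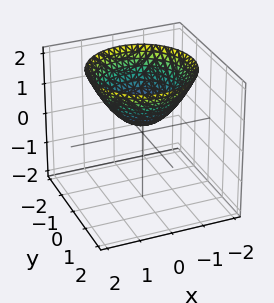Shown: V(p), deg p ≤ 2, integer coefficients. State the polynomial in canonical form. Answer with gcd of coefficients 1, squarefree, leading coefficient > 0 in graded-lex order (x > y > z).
1. The degree is 2 — the shape is more complex than any degree-1 surface.
2. By symmetry, every cross-section ⟂ z is a circle, so x, y appear only via x² + y².
3. From the visible intercepts: a circular section at z = 1 has radius exactly 1; the surface avoids every integer x-axis point in the box; the surface avoids every integer y-axis point in the box.
4. These observations pin down the coefficients.

2*x^2 + 2*y^2 - 3*z + 1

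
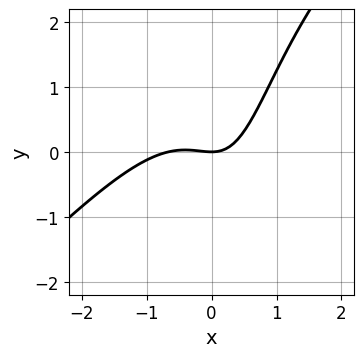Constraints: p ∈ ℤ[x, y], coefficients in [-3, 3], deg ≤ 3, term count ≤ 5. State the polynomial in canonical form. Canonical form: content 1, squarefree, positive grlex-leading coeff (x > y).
3*x^3 - 3*x^2*y + 2*x^2 + 2*x*y - 3*y

Degree: a generic line meets the curve in up to 3 points, so deg p = 3.
From the axis intercepts and sections: one y-axis crossing is at y = 0; it crosses the x-axis at the gridline x = 0.
Solving for integer coefficients yields p as stated.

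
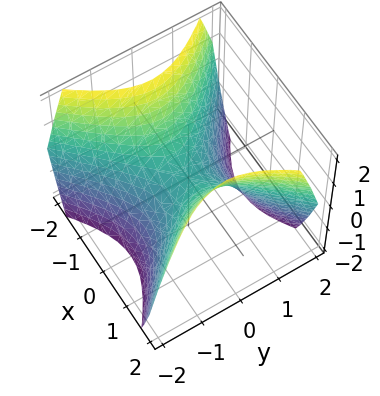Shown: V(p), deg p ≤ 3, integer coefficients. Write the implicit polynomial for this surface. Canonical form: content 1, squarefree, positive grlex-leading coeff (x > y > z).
First, deg p = 2.
Next, symmetries: it's symmetric under x → −x, forcing even powers of x; the y ↦ −y reflection is a symmetry, so y appears only in even powers.
Then, checking where it meets the axes: one y-axis crossing is at y = 0; one x-axis crossing is at x = 0; it crosses the z-axis at the gridline z = 0.
Finally, the integer polynomial consistent with all of this is the stated p.

x^2 - y^2 - z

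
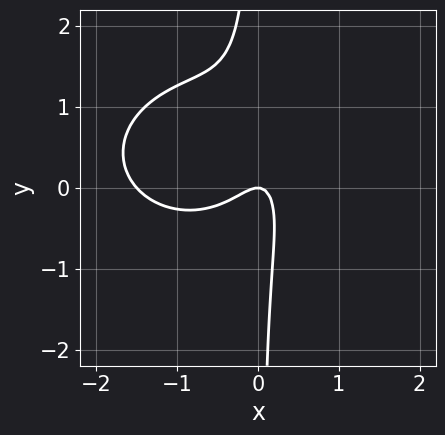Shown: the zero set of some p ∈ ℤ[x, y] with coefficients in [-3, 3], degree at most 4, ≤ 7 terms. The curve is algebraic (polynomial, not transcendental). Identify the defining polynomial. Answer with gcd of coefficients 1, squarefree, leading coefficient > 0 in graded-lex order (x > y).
The degree is 3 — the shape is more complex than any degree-2 curve.
From the visible intercepts: one y-axis crossing is at y = 0; it meets the x-axis at x = 0 (among the integer gridlines).
Matching integer coefficients to the picture gives p.

2*x^3 + 3*x*y^2 + 3*x^2 - 2*x*y + y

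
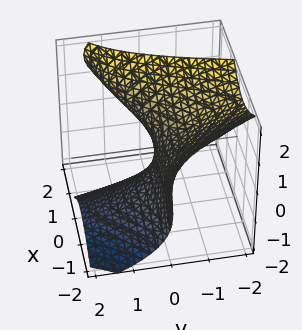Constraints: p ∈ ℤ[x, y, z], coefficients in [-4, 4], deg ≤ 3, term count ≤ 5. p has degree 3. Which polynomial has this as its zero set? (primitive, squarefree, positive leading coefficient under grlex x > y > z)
1. The degree is 3 — the shape is more complex than any degree-2 surface.
2. From the visible intercepts: it crosses the z-axis at the gridline z = 0; it meets the y-axis at y = 0 (among the integer gridlines); every point of the x-axis in the box is on the surface.
3. Assembling these constraints gives the stated polynomial.

x^2*y - x^2*z + z^3 - 2*x*z + 2*y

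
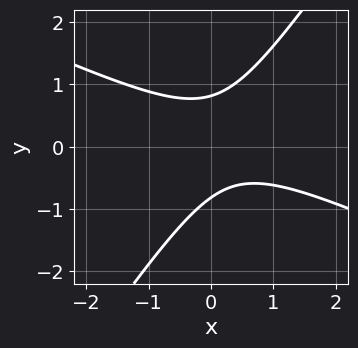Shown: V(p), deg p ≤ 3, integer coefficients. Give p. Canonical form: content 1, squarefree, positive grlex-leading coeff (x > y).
Degree: no degree-1 curve has this shape, so deg p = 2.
Reading off the gridlines: no x-intercept at any integer in the box.
Matching integer coefficients to the picture gives p.

2*x^2 + 3*x*y - 3*y^2 - x + 2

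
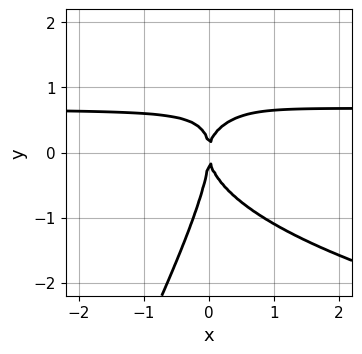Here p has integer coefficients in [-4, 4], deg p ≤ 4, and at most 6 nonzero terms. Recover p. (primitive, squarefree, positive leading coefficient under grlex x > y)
2*x*y^3 - y^4 - 3*x^2*y - x*y^2 + 2*x^2

First, the degree is 4 — no degree-3 curve has this shape.
Then, reading off the gridlines: it meets the y-axis at y = 0 (among the integer gridlines); one x-axis crossing is at x = 0.
Finally, fitting integer coefficients to these (and the overall shape) gives p.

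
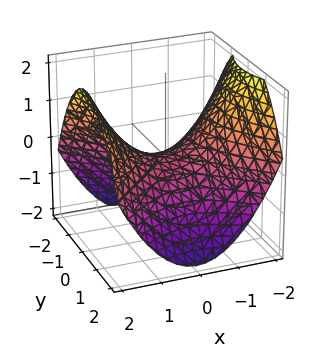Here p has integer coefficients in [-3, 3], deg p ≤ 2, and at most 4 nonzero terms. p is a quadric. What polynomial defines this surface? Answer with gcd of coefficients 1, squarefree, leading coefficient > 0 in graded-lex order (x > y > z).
(a) The degree is 2 — a hyperbolic paraboloid; a quadric.
(b) Symmetries: the y ↦ −y reflection is a symmetry, so y appears only in even powers; the x ↦ −x reflection is a symmetry, so x appears only in even powers.
(c) From the axis intercepts and sections: one z-axis crossing is at z = 0; it crosses the y-axis at the gridline y = 0; one x-axis crossing is at x = 0.
(d) Together with the visible shape, these determine p as stated.

x^2 - y^2 - 2*z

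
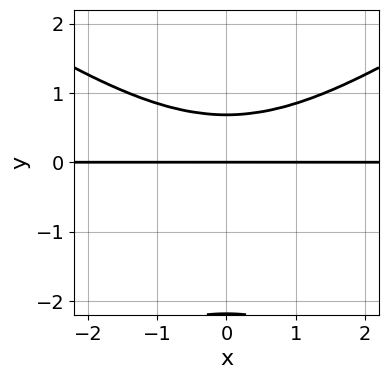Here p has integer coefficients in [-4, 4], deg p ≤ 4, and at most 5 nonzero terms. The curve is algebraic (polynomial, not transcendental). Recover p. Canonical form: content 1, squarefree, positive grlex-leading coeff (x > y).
x^2*y - 2*y^3 - 3*y^2 + 3*y

Degree: a generic line meets the curve in up to 3 points, so deg p = 3.
Symmetries: mirror symmetry x ↦ −x ⇒ only even powers of x.
Checking where it meets the axes: one y-axis crossing is at y = 0; the visible x-axis segment lies entirely on the curve.
The integer polynomial consistent with all of this is the stated p.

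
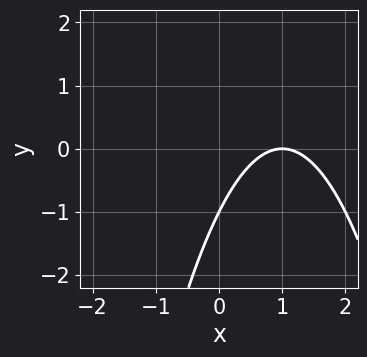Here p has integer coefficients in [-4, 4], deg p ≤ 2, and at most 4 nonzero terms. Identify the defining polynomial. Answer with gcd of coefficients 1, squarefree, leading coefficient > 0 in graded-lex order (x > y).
x^2 - 2*x + y + 1

1. deg p = 2.
2. Reading off the gridlines: it meets the x-axis at x = 1 (among the integer gridlines); it meets the y-axis at y = -1 (among the integer gridlines).
3. These observations pin down the coefficients.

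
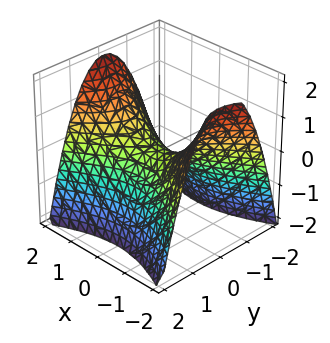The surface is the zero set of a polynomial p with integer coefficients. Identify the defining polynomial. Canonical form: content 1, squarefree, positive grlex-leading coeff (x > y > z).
1. deg p = 2. A hyperbolic paraboloid; a quadric.
2. Symmetries: the x ↦ −x reflection is a symmetry, so x appears only in even powers; mirror symmetry y ↦ −y ⇒ only even powers of y.
3. From the axis intercepts and sections: it crosses the y-axis at the gridline y = 0; it meets the x-axis at x = 0 (among the integer gridlines); one z-axis crossing is at z = 0.
4. Putting this together gives p.

x^2 - 2*y^2 - 2*z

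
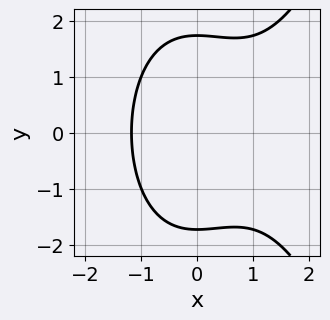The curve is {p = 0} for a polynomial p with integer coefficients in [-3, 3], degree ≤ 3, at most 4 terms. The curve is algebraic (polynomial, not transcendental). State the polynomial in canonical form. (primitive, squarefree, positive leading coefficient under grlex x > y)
(a) Degree: no degree-2 curve has this shape, so deg p = 3.
(b) Symmetries: mirror symmetry y ↦ −y ⇒ only even powers of y.
(c) Solving for integer coefficients yields p as stated.

x^3 - x^2 - y^2 + 3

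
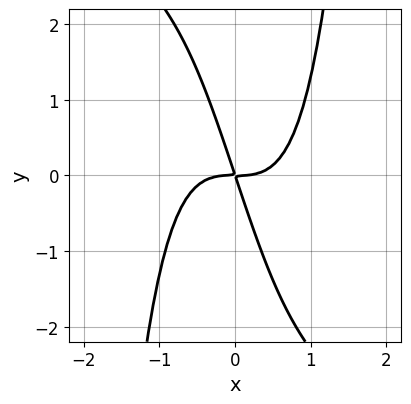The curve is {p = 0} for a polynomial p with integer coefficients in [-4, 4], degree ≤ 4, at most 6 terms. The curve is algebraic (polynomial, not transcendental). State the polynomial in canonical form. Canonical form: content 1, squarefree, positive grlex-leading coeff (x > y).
3*x^4 + 2*x^3*y - 3*x*y - y^2

(a) deg p = 4. No degree-3 curve has this shape.
(b) Checking where it meets the axes: it crosses the y-axis at the gridline y = 0; it meets the x-axis at x = 0 (among the integer gridlines).
(c) Putting this together gives p.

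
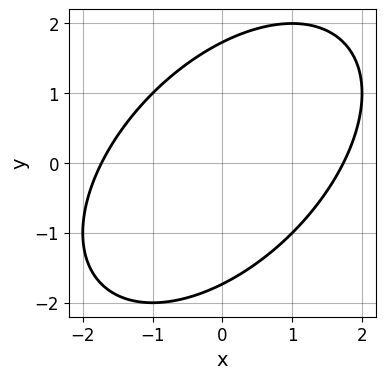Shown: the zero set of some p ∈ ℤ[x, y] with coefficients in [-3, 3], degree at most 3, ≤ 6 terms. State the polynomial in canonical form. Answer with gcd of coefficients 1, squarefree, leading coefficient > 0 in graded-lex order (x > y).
x^2 - x*y + y^2 - 3

First, the degree is 2 — a generic line meets the curve in up to 2 points.
Finally, putting this together gives p.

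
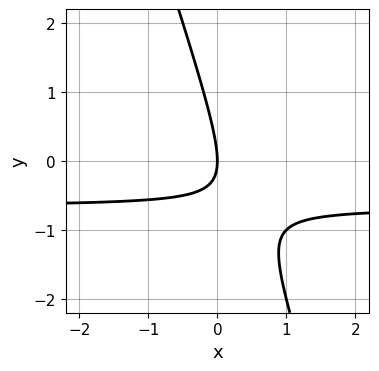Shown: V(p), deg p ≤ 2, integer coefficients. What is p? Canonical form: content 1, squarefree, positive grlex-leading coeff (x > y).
deg p = 2.
Against the integer gridlines: it meets the y-axis at y = 0 (among the integer gridlines); one x-axis crossing is at x = 0.
Together with the visible shape, these determine p as stated.

3*x*y + y^2 + 2*x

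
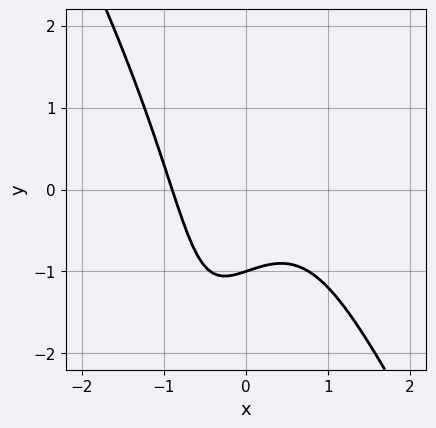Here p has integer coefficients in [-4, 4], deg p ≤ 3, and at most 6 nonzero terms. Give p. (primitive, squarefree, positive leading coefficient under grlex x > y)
deg p = 3. No degree-2 curve has this shape.
Observable constraints: it meets the y-axis at y = -1 (among the integer gridlines).
Together with the visible shape, these determine p as stated.

3*x^3 - x*y^2 - x^2 + 3*y + 3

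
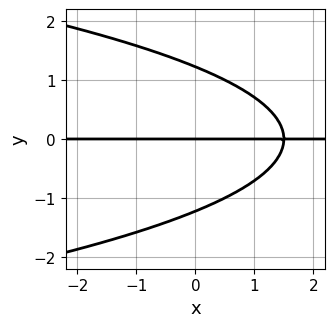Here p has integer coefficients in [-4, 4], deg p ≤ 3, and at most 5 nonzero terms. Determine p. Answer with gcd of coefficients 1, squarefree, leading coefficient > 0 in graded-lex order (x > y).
deg p = 3.
Observable constraints: the visible x-axis segment lies entirely on the curve; it meets the y-axis at y = 0 (among the integer gridlines).
Matching integer coefficients to the picture gives p.

2*y^3 + 2*x*y - 3*y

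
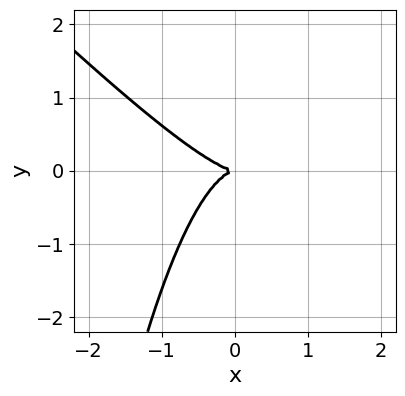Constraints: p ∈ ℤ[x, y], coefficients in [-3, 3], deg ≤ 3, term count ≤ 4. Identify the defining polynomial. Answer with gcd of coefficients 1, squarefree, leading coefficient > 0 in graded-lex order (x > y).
x^3 + x^2*y + y^2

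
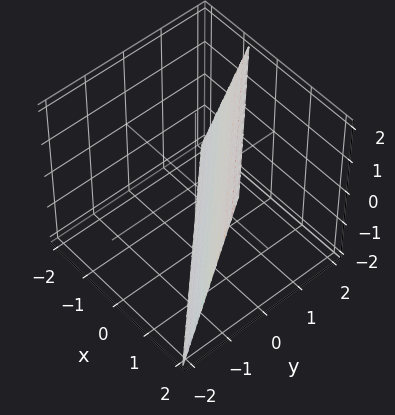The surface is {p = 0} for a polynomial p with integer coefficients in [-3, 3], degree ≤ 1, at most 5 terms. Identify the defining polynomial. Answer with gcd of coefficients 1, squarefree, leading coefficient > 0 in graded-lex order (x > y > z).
3*x + 3*y - z - 2

(a) Degree: the surface is flat (a plane), so deg p = 1.
(b) Against the integer gridlines: one z-axis crossing is at z = -2.
(c) Matching integer coefficients to the picture gives p.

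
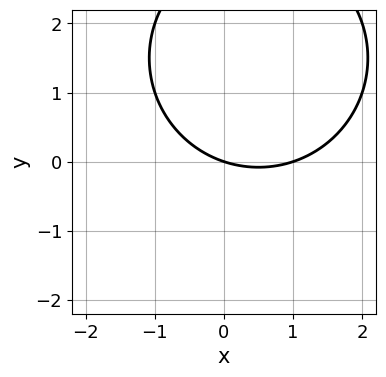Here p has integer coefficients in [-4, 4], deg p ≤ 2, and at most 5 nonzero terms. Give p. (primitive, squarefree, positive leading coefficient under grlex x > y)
x^2 + y^2 - x - 3*y

First, degree: a generic line meets the curve in up to 2 points, so deg p = 2.
Then, observable constraints: among the integer gridlines, it crosses the x-axis at x ∈ {0, 1}; it meets the y-axis at y = 0 (among the integer gridlines).
Finally, assembling these constraints gives the stated polynomial.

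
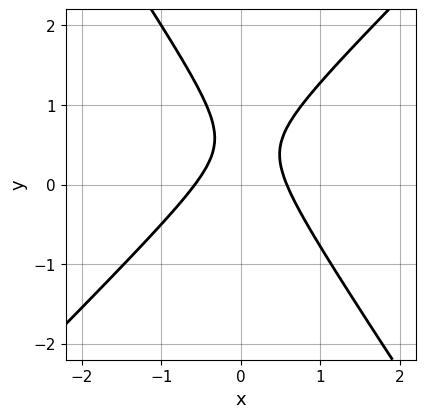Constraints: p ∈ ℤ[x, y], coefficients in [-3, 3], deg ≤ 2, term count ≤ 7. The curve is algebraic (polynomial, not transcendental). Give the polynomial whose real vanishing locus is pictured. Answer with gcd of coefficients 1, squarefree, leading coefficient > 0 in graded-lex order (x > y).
(a) deg p = 2.
(b) Observable constraints: it misses every integer gridline on the y-axis.
(c) Matching integer coefficients to the picture gives p.

3*x^2 - x*y - 2*y^2 + 2*y - 1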